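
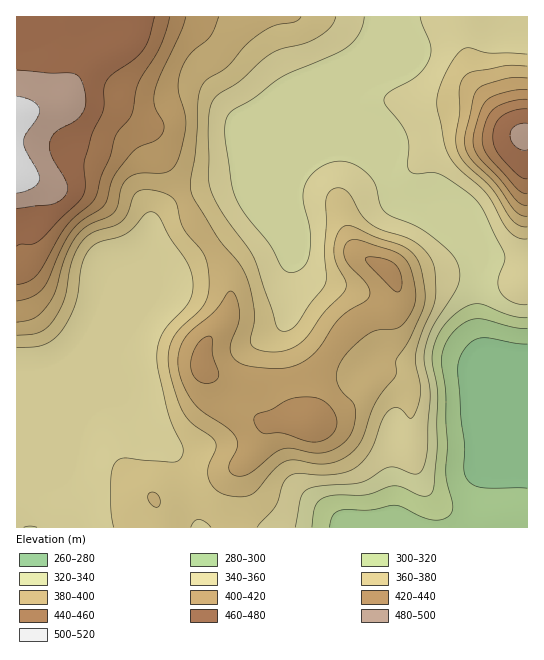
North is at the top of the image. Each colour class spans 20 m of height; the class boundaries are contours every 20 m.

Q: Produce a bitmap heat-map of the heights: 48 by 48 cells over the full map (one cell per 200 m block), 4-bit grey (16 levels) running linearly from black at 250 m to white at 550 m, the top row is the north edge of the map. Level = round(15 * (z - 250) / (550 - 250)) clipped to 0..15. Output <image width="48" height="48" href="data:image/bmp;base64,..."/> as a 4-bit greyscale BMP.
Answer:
<image width="48" height="48" href="data:image/bmp;base64,Qk32BAAAAAAAAHYAAAAoAAAAMAAAADAAAAABAAQAAAAAAIAEAAATCwAAEwsAABAAAAAAAAAAAAAAABEREQAiIiIAMzMzAERERABVVVUAZmZmAHd3dwCIiIgAmZmZAKqqqgC7u7sAzMzMAN3d3QDu7u4A////AFVVVVVWZmZmZWZmZVVEMyIiIiIiIiIiIlVVVVVWZmZmZmZmZlVEMyIiIiMzMiIiIlVVVVVWZmZmZmZmZmVUMzMzMzMzMiIiIlVVVVVWZmZmZmd3dmVUREREMzRDMiIiIlVVVVVWZmZmZnd3dmVVVVVURERDIhEREVVVVVVWZmZmZneId2ZmZmZVRFVDIhEREVVVVVVVZVVWZneIiHd3d3ZlVVVDIhEREVVVVVVVVVVVZmd4iIiIiHdlVVVTIhEREVVVVVVVVVVWZnd4iIiZmId2VVVTIhEREVVVVVVVVVVWZ3eIiZmZmYh2VVVTIhEREVVVVVVVVVVmd4iIiZmZmYh2ZVVTIhEREVVVVVVVVVVneIiIiImZmIh3ZmZUIhEREVVVVVVVVVVniIiIiIiIiId3ZmZUIhEREVVVVVVVVVVniIiIiIiIiHd3dmZTIhEREVVVVVVVVVZ4iZiIiIiIiHd3d2ZDIREREVVVVVVVVVZ4mZiHd3d4iHd3d2VDIhEREVVVVVVVVVZ4iYh3d3d3iId3d2VDIhEREWZlVVVVVVZniYh3ZmZneIh3d3ZTIiERIndmVVVVVVVniIiHZmZmeIiId3ZUMiIiIod3ZVVVVVVWd4iHZlVWd4iIiIdkQzIzM4iHZVVVVVVVZ3iHZlVWZ3iIiIdlRDM0RJiHdlVVVVVVZneHZlVVZnd4iIdlVEREVZmYdlVVVVVVVnd3ZVVVVmd4iYdlVERFVaqYdlVVVVVVVnd3ZVVVVmeImYdlVURFVaqZdlVVVVVVZnd2ZVRFVniJmYdlVEREVaqphmVVVVVVZndmVURFVniIiHZlVEREVaqqh2VVVVVWZ3ZmVUREVniId2ZVRERFVbu6mHZmVVVmd3ZlVEREVnd2ZlVURERFVru7qYd3ZVVmd2ZVRERFVmZlVVRERERVZ7u7upiHZlZnd2VURERFVmZVVERERERWeMzMu6mIdmZndmVURERFVmZVREREREVXiczMy6qYdmZ3ZlVERERFVmVVRERERFVnmt3My6qYd3d3ZlVERERFVVVVRERERVZ4qt3Mu6qZiIh3dlVEREREVVVUREVVVWeJq9zMu6qpiIiHdlVEREREREREREVVVniau9zLu7qpmIiHdlVEREREREREREVVZ4mrvNzLu7qpmZiIdlVEREREREREREVVZ4mrzNzMu7qqmZmIdlVERERERERERFVVZ4mrvN3MzLuqqZmIdlVERERERERERFVVZnmru93MzLuqqZiIdlVURERERERERVVWZniaqszMzMuqqZiHdmVVVERERERERVVVZniJmczMzLuqqZiHdmZVVURERERERFVVZneIiMzMzLu6qpmHd3ZmVVRERERERERVZnd3d7u7u7u7qqmId3dmZVVVRERERERVVmZmZru7u7u7u6mYd3d2ZlVVVURERERFVmZmZbu7u7u7u6qYiHd3ZmZlVVVERERFVVVVVbu7u7u7u7qYiHd3dmZmZVVERERVVVVVVbu7u7u7u7qZiId3d3dmZlVURERVVVVVVQ=="/>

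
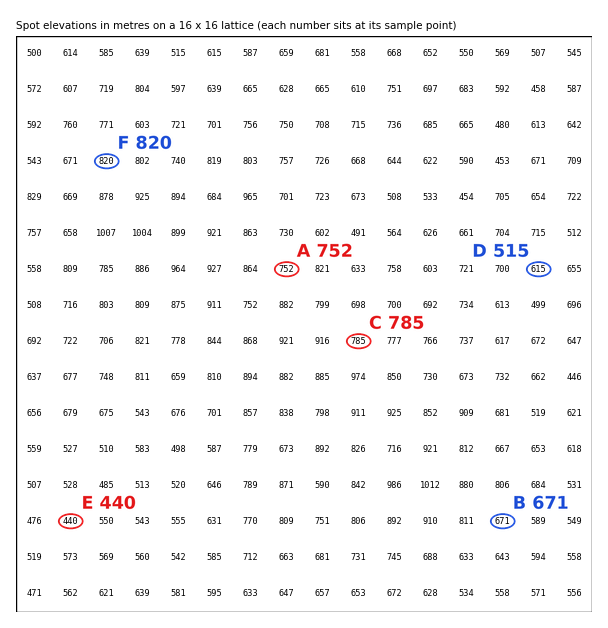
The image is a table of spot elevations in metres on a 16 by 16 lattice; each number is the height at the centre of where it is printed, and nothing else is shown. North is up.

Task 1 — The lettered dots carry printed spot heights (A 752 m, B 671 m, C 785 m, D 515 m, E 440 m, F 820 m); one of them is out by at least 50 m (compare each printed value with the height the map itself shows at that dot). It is D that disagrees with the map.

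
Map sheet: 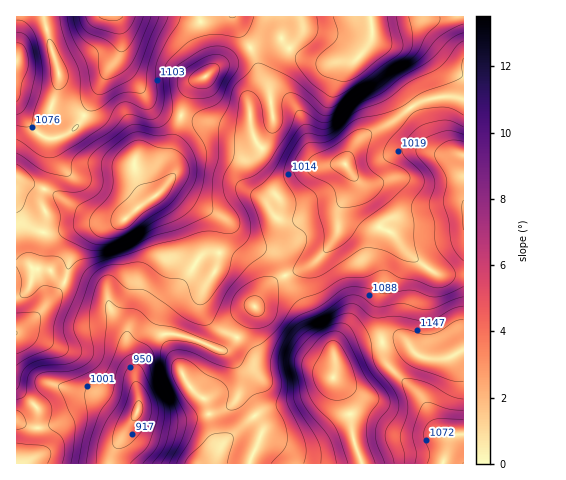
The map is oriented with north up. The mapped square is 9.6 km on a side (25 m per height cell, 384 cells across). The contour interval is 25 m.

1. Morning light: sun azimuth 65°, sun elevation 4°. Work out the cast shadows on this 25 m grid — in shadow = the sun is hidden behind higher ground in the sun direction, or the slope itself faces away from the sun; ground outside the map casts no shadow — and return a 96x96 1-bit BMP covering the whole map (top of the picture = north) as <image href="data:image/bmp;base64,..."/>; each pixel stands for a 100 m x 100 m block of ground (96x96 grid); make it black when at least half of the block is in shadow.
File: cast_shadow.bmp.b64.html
<image width="96" height="96" href="data:image/bmp;base64,Qk2+BAAAAAAAAD4AAAAoAAAAYAAAAGAAAAABAAEAAAAAAIAEAAATCwAAEwsAAAIAAAAAAAAA////AAAAAAAAAA//+AAAf/+AAAAAAA//+AAH//8AAAAAAA//+AAf//8AAAAAAB//+AA///8AAAAAAB///AA///4AAAAAAB///AB///4AAAAAAD///gB///4AAAAAAB///gD///wAAAAAAB///gH///gAAAAAAB///gf///AAAAAAAB///gf//+AAAAAAAB///g///8AAAAAAAB///gf//8AAAAAAAA///Af//8AAAAAAAA//+Af//8AAAGAAAAf/8AP//8AAAfAAAAf/8AP//8AAA/AAAAf/4AP//4AAB/AAAAP/4AH//4AAD+ABAAP/wAH//wAAH8ADgAH/wAH//gAAPgABgAH/wAD//AAAeAAAAAD/gAB//AAAMAAAAAB/gAA/+AAAAAAAAAA/AAAf+AAAAAAAAAAeAAAP+AAAAAAAAAAAAAAH+AAAAAAAAAAAAAAD+AAAAAAAAAAAPwAB8AAAAAAAAAAAfgAB8AAAAAAAAAAAfAAD4AAAAAAAAAAAOAAHwAAAAAAAAAAAEAAPwAAAAAAAAAAAAAAPgAAAAAAAAAAAAAAHgAAAAAAAAAAAAAAHAAAAAAAAAAQAAAAAAAAAAAAAAAwAAAAAAAAAAAAAAAwAAAAAAAAAAAAAAAwAAAAAAAAAAAAAAAAAAAAAAAAAADwAAAAAAAAAAAAAAH8AAAAAAAAAAAAAAf8AAAAAAAAAAAAAAf8B/gAAAAAAAAAAA/8B/8AAAAAAAAAAAf8A/+AAAAAAAAAAAf8A//AAAAAAAAAAAf8A/+AAAAAAAAAAAf8Af4AAAAAAAAAAAf8AfgAAAAAAAAAAA/4AfAAAAAAAAAAAB/4AeAAAAAAAAAAAB/4A8AAAAAAAAAAAB/4A4AAAAAAAAAAAA/wAgAAAAAAAAAAAAPgAAAAAAAAAAAAAAPAAAAAAAAAAAAAAA/AAA/gAAAAAAAAf//AAD/wAAAAAAAA///AAD/wAAAAAAAB///AAD/wAAAAAAAD///AAD/wAAAAAAAH///AAB/gAAAAAAAH//+AAAPgAAAAAAAH5/8AAADAAAAAAAAHw/4AAAAAAAAAAAADwfgAAAAAAAAAAAAAAGAAAAAAAAAAAAAAAAAAAAAAAAAAAA4AAAAAAAAAAAAAAB8AAAAAAAAAAAAAAD8AAAAAAAAAAAAAcD8AAAAAAAAAAAAAcH8AAAAAwAAAHAAAcH8AAAAD4AAA/gAA4P+AAAAD4AAB/wAA4P+AAAAD4AAD/4AAYf+AAAAD8AAD/8AAQf+AAAAD+AAD/+AAA/+AAAAD+AAH//AAA/8AAAAD/AAP//AAA/8AAAAD/AAf/+AAA/4AAAAD/AAf/4AAAfwAAAAD/AAf/wAAAPwAAAAD/AAf/AAAAAAAAAAD+AAf/AAAAAAAAAAD+AAf+AAAAAAAAAAD+AAP+AAAAAAAAAAD+AAP/AAAAAAAAAAD8AAf/AAAAAAAAAAD8AAP/AAAAAAAAAAD8AAP/AAAAAAAAAAD4AAP/AAAAAAAAAAB4AAH/gAAAAMAAAAAQAAD/wAAAAOAAAAA="/>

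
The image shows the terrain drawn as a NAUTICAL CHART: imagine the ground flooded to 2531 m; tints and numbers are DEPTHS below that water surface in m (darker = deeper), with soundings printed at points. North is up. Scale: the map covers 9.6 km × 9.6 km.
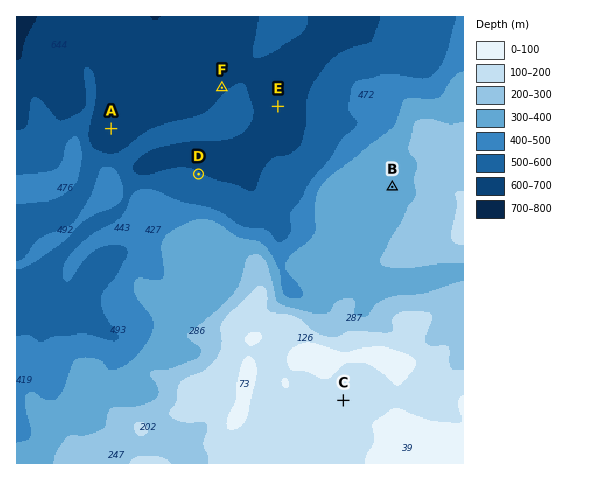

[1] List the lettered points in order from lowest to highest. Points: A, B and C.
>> A B C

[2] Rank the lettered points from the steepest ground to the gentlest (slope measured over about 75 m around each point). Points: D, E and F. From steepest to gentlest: D F E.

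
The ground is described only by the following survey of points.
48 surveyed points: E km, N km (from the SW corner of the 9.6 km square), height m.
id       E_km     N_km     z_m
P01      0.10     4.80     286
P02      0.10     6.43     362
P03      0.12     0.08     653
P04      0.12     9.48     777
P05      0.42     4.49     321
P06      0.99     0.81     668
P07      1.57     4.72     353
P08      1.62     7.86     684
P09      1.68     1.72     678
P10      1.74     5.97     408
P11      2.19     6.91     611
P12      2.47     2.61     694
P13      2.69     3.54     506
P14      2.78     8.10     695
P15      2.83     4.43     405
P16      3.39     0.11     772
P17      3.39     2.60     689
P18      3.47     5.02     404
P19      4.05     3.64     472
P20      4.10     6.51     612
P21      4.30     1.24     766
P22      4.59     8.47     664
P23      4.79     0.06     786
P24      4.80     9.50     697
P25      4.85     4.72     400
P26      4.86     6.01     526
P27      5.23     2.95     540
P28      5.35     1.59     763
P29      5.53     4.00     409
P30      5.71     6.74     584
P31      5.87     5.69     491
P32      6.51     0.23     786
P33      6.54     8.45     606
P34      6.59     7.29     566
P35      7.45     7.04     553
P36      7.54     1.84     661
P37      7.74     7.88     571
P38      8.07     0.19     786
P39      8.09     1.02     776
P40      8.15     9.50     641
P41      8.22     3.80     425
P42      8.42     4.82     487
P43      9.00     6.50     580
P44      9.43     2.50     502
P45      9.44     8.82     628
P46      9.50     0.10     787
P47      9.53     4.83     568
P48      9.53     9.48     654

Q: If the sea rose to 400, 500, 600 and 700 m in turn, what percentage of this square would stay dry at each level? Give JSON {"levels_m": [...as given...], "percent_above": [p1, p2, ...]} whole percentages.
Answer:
{"levels_m": [400, 500, 600, 700], "percent_above": [93, 72, 49, 23]}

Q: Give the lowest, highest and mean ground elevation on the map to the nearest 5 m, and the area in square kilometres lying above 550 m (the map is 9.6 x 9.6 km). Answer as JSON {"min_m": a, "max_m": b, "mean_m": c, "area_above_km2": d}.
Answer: {"min_m": 270, "max_m": 790, "mean_m": 590, "area_above_km2": 60.6}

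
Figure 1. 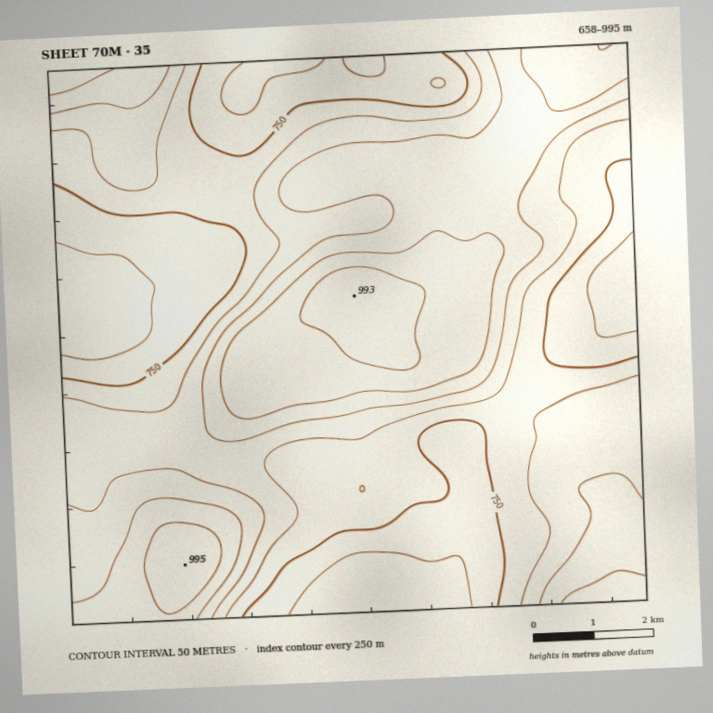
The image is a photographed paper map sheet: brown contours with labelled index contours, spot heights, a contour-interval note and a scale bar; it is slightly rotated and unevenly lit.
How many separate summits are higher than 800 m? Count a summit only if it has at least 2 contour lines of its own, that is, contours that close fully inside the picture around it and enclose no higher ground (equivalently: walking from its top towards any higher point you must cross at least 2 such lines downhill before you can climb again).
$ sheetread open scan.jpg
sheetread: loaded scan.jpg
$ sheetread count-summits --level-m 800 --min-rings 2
1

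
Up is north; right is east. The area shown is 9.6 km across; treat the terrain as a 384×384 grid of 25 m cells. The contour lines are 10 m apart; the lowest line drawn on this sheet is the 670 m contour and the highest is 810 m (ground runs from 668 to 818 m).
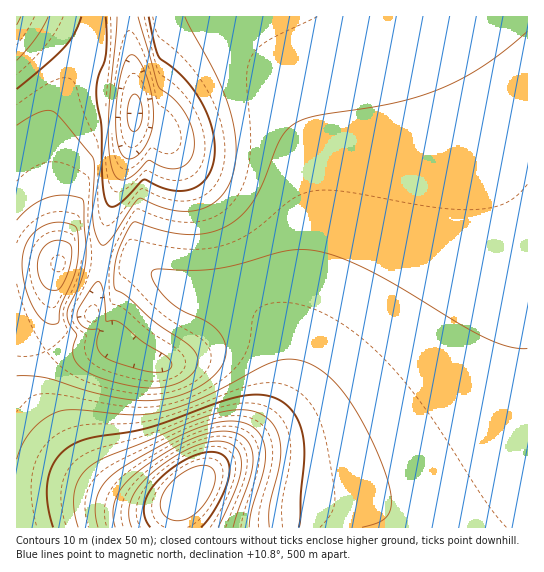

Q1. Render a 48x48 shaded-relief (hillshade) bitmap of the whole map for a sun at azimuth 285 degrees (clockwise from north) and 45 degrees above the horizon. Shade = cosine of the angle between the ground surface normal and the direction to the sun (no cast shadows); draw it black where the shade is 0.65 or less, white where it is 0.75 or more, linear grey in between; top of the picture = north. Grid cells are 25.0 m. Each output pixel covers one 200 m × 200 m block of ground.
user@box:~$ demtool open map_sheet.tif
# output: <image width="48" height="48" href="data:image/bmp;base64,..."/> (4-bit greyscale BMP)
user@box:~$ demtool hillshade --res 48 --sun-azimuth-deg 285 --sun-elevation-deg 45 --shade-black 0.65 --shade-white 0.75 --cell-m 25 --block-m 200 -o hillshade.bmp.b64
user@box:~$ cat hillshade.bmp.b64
<image width="48" height="48" href="data:image/bmp;base64,Qk32BAAAAAAAAHYAAAAoAAAAMAAAADAAAAABAAQAAAAAAIAEAAATCwAAEwsAABAAAAAAAAAAAAAAABEREQAiIiIAMzMzAERERABVVVUAZmZmAHd3dwCIiIgAmZmZAKqqqgC7u7sAzMzMAN3d3QDu7u4A////AKqqu7vMy7qXZURFVnd3eIiIiIiIiIiIiaqqu7vMzMuYZUNEVmd4iIiIiIiIiIiIiaqqu7vMzcypdUM0RWd4iIiIiIiIiIiIiaqqu7vMzd3KhkMzRWd4iIiIiIiIiIiIiaqqq7u8zd3bp1QzRFZ3iIiIiIiIiIiIiaqqqqu7zd3cuXVDRFZ3iIiIiIiIiIiImaqqqqqrvN3dyodURFZ3iIiIiIiIiIiImaqqqqqqu83d26hlVVZ3iIiIiIiIiIiImaqqqqqqq7zd3LmHZmZ3iIiIiIiIiIiImaqqmZmZqrvMzLqYd3d3iIiIiIiIiIiImaqZmZmZmqu8zMuph3d4iIiIiIiIiIiImZmZmZmZmaq7zMuqmIiIiIiIiIiIiIiJmZmZmZmZmaq7zMu6mYiIiIiIiIiIiIiJmZmZiIiJmZq7vLu6qZiIiIiIiIiIiIiJmZmYiIiImZmru7u6qZmIiIiIiIiIiIiZmZmYh3iImZmru7uqqZmYiIiIiIiIiIiZmZmYd3eImZmaqqqqqZmZiIiIiIiIiIiZmZmYdmeJmZmZmqqqmZmZiIiIiIiIiImZmaqYZXiJmqmZmZmZmZmZiIiIiIiIiJmZmbqXRHqpmqqZmZmZmZmZiIiIiIiIiJmZmbuWM2q5mqqZmZmZmZmZiIiIiIiIiZmZmbunM1m6mqmZmZmZmZmZiIiIiIiImZmZmcunMki7mpmZmZmZmZmZmIiIiIiJmZmZmcyoQke7qZmZmZmZmZmZmYiIiIiZmZmZmcy5Uje8qZmZmZmZmZmZmZiIiImZmZmZmcy6Yja9uZmZmZmZmZmZmZmZmZmZmZmZmcy6czatuZmZmZmZmZmZmZmZmZmZmZmZmbu6hTatyZmZmZqqmZmZmZmZmZmZmZmZmbu6ljWcyoiZmqqqqZmZmZmZmZmZmZmZmaqql0WL2oiZmqqqqZmZmZmZmZmZmZmZmaqpmFR6y4iZqqqqqpmZmZmZmZmZmZmZmZmZmGRpy5iZqru6qpmZmZmZmZmZmZmZmZmZmGNYvJiaq7u6qpmZmZmZmZmZmZmZmZmZmHRHrKiaq7u6qpmZmZmZmZmZmZmZmZmZiHQ2nKmau7u6qpmZmZmZmZmZmZmZmZmZiHQli7mau7u6qpmZmZmZmZmZmZmZmZmYiHUke7mau7u6qZmZmZmZmZmZmZmZmZmYiHUjesqau7uqqZmZmZmZmZmZmZmZmZmYiHYjasuqu7uqqZmZmZmZmZmZmZmZmaqZiHYyasuqq7qqmZmZmZmZmZmZmZmZmaqZiHYyasuqqqqpmZmZmZmZmZmZmZmZmaqpmHZDatuqqqqpmZmZmZmZmZmZmZmZmbqqmIdDatyqqqqZmZmZmZmZmZmZmZmZmbuqmYdDetuqqpmZmZmZmZmZmZmZmZmZmbuqqZdUe9uZmZmZmZmZmZmZmZmZmZmZmbu6qZhUe9uZmZmZmZmZmZmZmZmZmZmZmbu6qphVi9uZmZmZmZmZmZmZmZmZmZmZmbu7qqhVjNuZmZmZmZmZmZmZmZmZmZmZmQ=="/>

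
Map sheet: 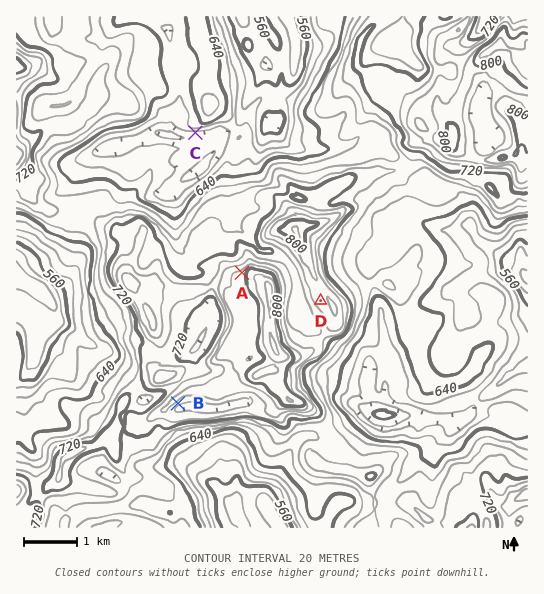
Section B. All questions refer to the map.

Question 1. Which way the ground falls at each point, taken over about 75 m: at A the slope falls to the NW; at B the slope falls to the SE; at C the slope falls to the S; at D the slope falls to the SW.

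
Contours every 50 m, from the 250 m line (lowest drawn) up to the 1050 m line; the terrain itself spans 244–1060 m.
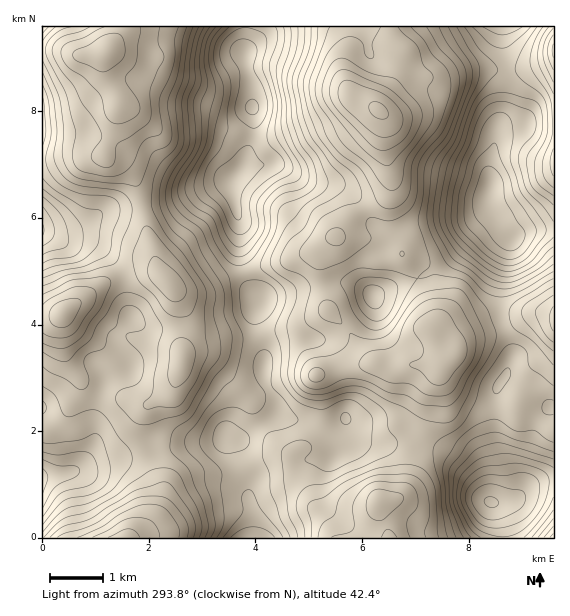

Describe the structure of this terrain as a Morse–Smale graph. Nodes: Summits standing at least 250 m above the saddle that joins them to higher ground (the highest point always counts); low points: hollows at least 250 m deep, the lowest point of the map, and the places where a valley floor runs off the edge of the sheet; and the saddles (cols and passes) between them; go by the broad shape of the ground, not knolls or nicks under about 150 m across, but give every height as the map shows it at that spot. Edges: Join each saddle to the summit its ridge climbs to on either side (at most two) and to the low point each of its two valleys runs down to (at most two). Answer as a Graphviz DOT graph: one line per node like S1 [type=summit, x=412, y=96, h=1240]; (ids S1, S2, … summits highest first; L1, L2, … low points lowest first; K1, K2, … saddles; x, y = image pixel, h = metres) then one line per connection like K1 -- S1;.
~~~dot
graph terrain {
  S1 [type=summit, x=379, y=111, h=1060];
  S2 [type=summit, x=107, y=52, h=1046];
  S3 [type=summit, x=125, y=537, h=977];
  L1 [type=low, x=491, y=503, h=244];
  L2 [type=low, x=489, y=189, h=258];
  L3 [type=low, x=252, y=108, h=290];
  L4 [type=low, x=43, y=231, h=443];
  K1 [type=saddle, x=143, y=207, h=771];
  K2 [type=saddle, x=363, y=209, h=761];
  K3 [type=saddle, x=503, y=327, h=686];
  K4 [type=saddle, x=416, y=444, h=661];
  K5 [type=saddle, x=140, y=448, h=660];
  K6 [type=saddle, x=257, y=336, h=574];
  K7 [type=saddle, x=241, y=469, h=523];
  K1 -- S2;
  K1 -- L3;
  K1 -- L4;
  K2 -- S1;
  K2 -- L2;
  K2 -- L3;
  K3 -- S1;
  K3 -- L1;
  K3 -- L2;
  K4 -- S1;
  K4 -- L1;
  K4 -- L3;
  K5 -- S2;
  K5 -- S3;
  K5 -- L3;
  K6 -- S1;
  K6 -- S2;
  K6 -- L3;
  K7 -- S1;
  K7 -- S3;
  K7 -- L3;
}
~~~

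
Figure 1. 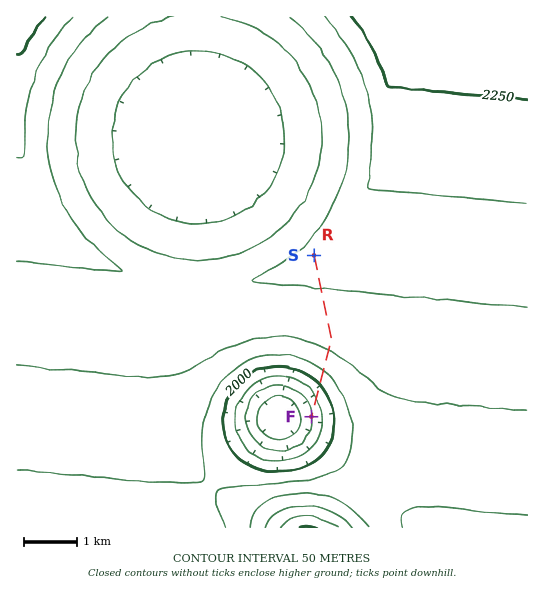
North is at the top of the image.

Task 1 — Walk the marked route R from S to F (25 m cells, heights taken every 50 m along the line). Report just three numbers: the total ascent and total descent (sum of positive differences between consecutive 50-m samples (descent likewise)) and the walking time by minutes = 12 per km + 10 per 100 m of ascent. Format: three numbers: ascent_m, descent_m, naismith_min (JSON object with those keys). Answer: {"ascent_m": 0, "descent_m": 268, "naismith_min": 37}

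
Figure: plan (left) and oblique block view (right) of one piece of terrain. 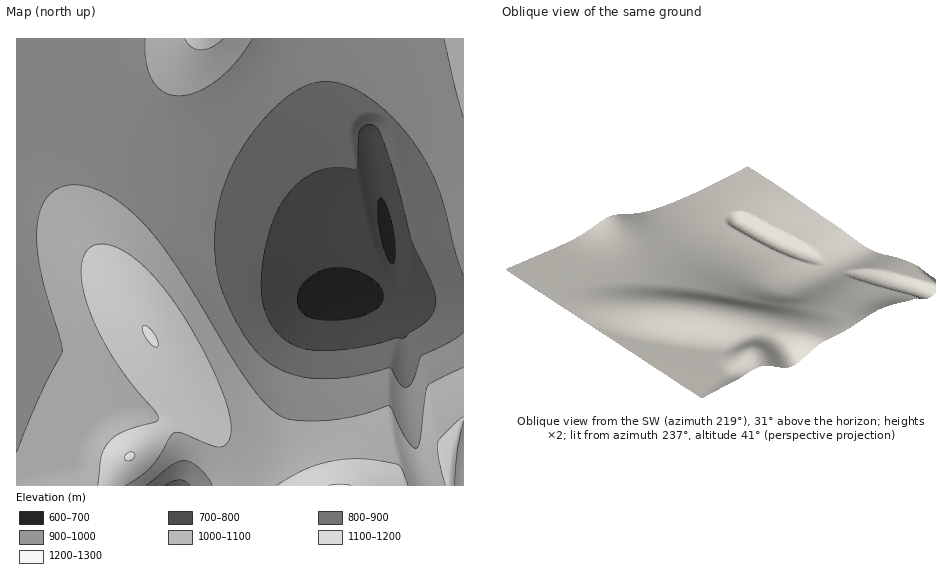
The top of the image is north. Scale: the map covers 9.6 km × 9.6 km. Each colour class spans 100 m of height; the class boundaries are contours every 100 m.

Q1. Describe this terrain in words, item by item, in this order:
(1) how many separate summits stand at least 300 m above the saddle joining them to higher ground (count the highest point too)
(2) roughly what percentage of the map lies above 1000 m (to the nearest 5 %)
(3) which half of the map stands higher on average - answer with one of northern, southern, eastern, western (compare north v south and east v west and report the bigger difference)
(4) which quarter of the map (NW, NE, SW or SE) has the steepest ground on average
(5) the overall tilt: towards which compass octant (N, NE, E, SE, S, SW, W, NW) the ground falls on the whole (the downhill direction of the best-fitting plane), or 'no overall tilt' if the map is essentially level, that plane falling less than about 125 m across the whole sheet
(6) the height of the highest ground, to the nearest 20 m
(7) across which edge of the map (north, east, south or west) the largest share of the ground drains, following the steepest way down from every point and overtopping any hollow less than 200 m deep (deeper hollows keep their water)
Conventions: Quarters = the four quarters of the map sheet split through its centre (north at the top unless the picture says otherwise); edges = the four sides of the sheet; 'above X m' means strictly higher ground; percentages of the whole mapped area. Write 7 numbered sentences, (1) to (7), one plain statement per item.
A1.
(1) Counting only tops that stand 300 m proud, the map has 1 summit.
(2) Roughly 35 % of the ground is higher than 1000 m.
(3) On average the western half of the map is the higher ground.
(4) The south-east quarter is the steepest part of the map.
(5) Overall the map slopes down towards the north-east.
(6) The highest point reaches roughly 1200 m.
(7) Most of the ground drains across the eastern edge.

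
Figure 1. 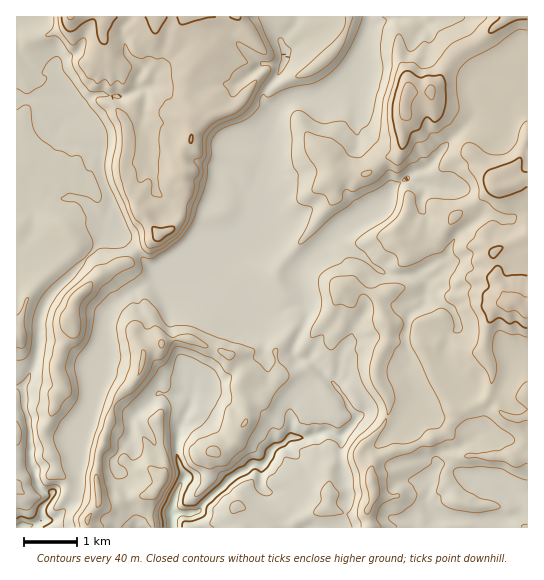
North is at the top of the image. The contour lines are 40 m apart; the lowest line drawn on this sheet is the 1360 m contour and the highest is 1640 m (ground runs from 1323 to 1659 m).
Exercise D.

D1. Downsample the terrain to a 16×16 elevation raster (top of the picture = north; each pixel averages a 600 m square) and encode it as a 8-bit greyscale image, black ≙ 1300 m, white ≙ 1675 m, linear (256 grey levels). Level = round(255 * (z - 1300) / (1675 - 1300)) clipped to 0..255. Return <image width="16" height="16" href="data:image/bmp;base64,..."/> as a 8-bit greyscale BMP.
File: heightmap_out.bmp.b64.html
<image width="16" height="16" href="data:image/bmp;base64,Qk02BQAAAAAAADYEAAAoAAAAEAAAABAAAAABAAgAAAAAAAABAAATCwAAEwsAAAABAAAAAAAAAAAAAAEBAQACAgIAAwMDAAQEBAAFBQUABgYGAAcHBwAICAgACQkJAAoKCgALCwsADAwMAA0NDQAODg4ADw8PABAQEAAREREAEhISABMTEwAUFBQAFRUVABYWFgAXFxcAGBgYABkZGQAaGhoAGxsbABwcHAAdHR0AHh4eAB8fHwAgICAAISEhACIiIgAjIyMAJCQkACUlJQAmJiYAJycnACgoKAApKSkAKioqACsrKwAsLCwALS0tAC4uLgAvLy8AMDAwADExMQAyMjIAMzMzADQ0NAA1NTUANjY2ADc3NwA4ODgAOTk5ADo6OgA7OzsAPDw8AD09PQA+Pj4APz8/AEBAQABBQUEAQkJCAENDQwBEREQARUVFAEZGRgBHR0cASEhIAElJSQBKSkoAS0tLAExMTABNTU0ATk5OAE9PTwBQUFAAUVFRAFJSUgBTU1MAVFRUAFVVVQBWVlYAV1dXAFhYWABZWVkAWlpaAFtbWwBcXFwAXV1dAF5eXgBfX18AYGBgAGFhYQBiYmIAY2NjAGRkZABlZWUAZmZmAGdnZwBoaGgAaWlpAGpqagBra2sAbGxsAG1tbQBubm4Ab29vAHBwcABxcXEAcnJyAHNzcwB0dHQAdXV1AHZ2dgB3d3cAeHh4AHl5eQB6enoAe3t7AHx8fAB9fX0Afn5+AH9/fwCAgIAAgYGBAIKCggCDg4MAhISEAIWFhQCGhoYAh4eHAIiIiACJiYkAioqKAIuLiwCMjIwAjY2NAI6OjgCPj48AkJCQAJGRkQCSkpIAk5OTAJSUlACVlZUAlpaWAJeXlwCYmJgAmZmZAJqamgCbm5sAnJycAJ2dnQCenp4An5+fAKCgoAChoaEAoqKiAKOjowCkpKQApaWlAKampgCnp6cAqKioAKmpqQCqqqoAq6urAKysrACtra0Arq6uAK+vrwCwsLAAsbGxALKysgCzs7MAtLS0ALW1tQC2trYAt7e3ALi4uAC5ubkAurq6ALu7uwC8vLwAvb29AL6+vgC/v78AwMDAAMHBwQDCwsIAw8PDAMTExADFxcUAxsbGAMfHxwDIyMgAycnJAMrKygDLy8sAzMzMAM3NzQDOzs4Az8/PANDQ0ADR0dEA0tLSANPT0wDU1NQA1dXVANbW1gDX19cA2NjYANnZ2QDa2toA29vbANzc3ADd3d0A3t7eAN/f3wDg4OAA4eHhAOLi4gDj4+MA5OTkAOXl5QDm5uYA5+fnAOjo6ADp6ekA6urqAOvr6wDs7OwA7e3tAO7u7gDv7+8A8PDwAPHx8QDy8vIA8/PzAPT09AD19fUA9vb2APf39wD4+PgA+fn5APr6+gD7+/sA/Pz8AP39/QD+/v4A////AEpjnoNWPWpza3aHk3V2eHNmcJGBiVBVVGVyg6F8fHV5bXSIeHVvi11RYH2ZkIyQmnOBe3puV3iBYGNjiY6YmattlnCUa1VthHNpcJaQm6Wqe5hxkZl3hnhxc3qZl56xpIOrf4eDc2pmanyInZOYudKIipx6aWVlZ2p9mpSGlcPegoaFi4BlZWZubXuNmpW8yICGd4zChWllanptiKCnrLd8fHqotaRrZnGVkXmLkbXMfnx6rbS4b2l2oJ6pnJu5w3t3e6ywwYxud4h9ps+vqKt6d5Wkqru2lXRtbJvlx6elgIa8s6/AuqWEkXCGs7mspoixx7/HyMCsgoqFf42dt7k="/>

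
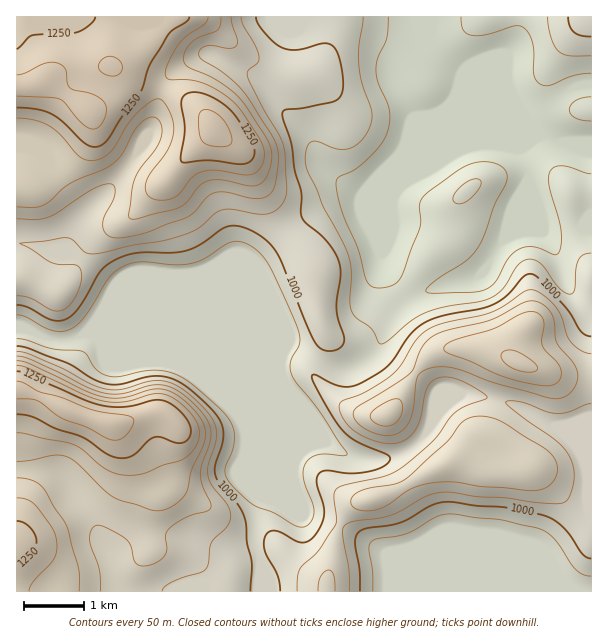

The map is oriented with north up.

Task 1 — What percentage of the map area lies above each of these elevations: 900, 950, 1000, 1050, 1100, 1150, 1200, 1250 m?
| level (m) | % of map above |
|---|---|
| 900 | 87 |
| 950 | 65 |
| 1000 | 53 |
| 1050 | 41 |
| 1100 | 30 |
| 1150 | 20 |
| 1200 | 12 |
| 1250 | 8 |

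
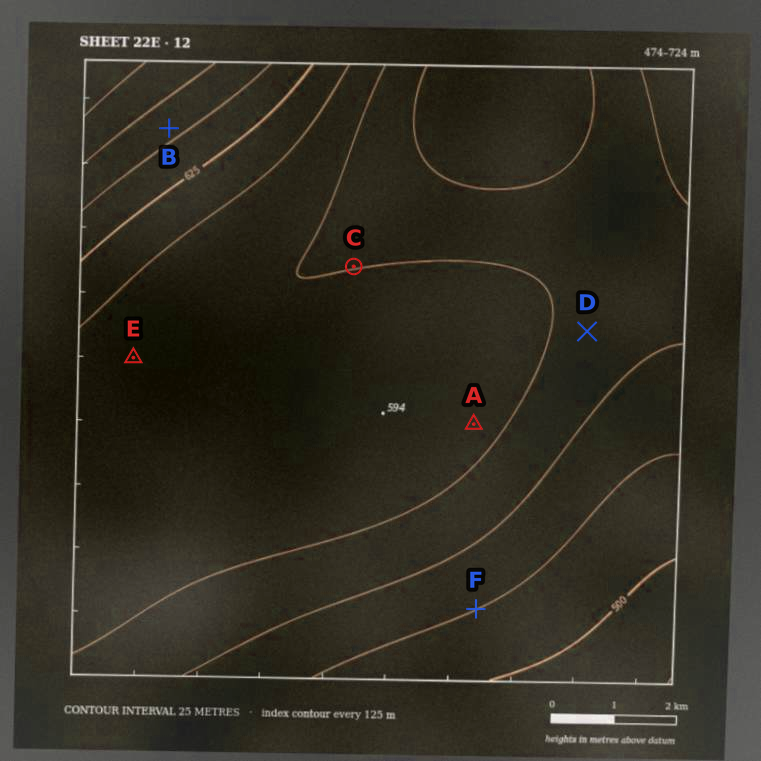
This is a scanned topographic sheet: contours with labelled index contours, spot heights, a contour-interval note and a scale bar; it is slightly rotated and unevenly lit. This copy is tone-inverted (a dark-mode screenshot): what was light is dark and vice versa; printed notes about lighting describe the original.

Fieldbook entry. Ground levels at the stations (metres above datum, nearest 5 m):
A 585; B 660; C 575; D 565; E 585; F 525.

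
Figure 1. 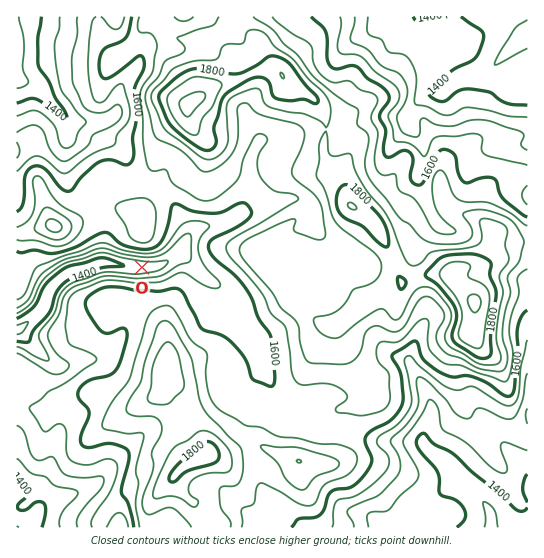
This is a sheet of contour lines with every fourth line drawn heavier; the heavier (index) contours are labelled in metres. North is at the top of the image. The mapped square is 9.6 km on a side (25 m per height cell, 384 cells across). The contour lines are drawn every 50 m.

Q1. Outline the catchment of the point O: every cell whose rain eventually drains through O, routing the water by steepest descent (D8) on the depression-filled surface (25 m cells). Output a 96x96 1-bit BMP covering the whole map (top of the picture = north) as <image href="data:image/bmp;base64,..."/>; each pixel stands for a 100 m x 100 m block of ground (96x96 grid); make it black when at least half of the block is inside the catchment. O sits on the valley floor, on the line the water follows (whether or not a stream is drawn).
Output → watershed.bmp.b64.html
<image width="96" height="96" href="data:image/bmp;base64,Qk2+BAAAAAAAAD4AAAAoAAAAYAAAAGAAAAABAAEAAAAAAIAEAAATCwAAEwsAAAIAAAAAAAAA////AAAAAAAAAAAAAAAAAAAAAAAAAAAAAAAAAAAAAAAAAAAAAAAAAAAAAAAAAAAAAAAAAAAAAAAAAAAAAAAAAAAAAAAAAAAAAAAAAAAAAAAAAAAAAAAAAAAAAAAAAAAAAAAAAAAAAAAAAAAAAAAAAAAAAAAAAAAAAAAAAAAAAAAAAAAAAAAAAAAAAAAAAAAAAAAAAAAAAAAAAAAAAAAH4AAAAAAAAAAAAAA/8AAAAAAAAAAAH4D/8AAAAAAAAAAAH///8AAAAAAAAAAAH///8AAAAAAAAAAAH///8AAAAAAAAAAAP///8AAAAAAAAAAAf///8AAAAAAAAAAAf///8AAAAAAAAAAA////8AAAAAAAAAAB/////AAAAAAAAAAD/////8AAAAAAAAAH/////+AAAAAAAAAP/////+AAAAAAAAAf/////+AAAAAAAAAP/////+AAAAAAAAAP/////8AAAAAAAAAP/////4AAAAAAAAAP/////wAAAAAAAAAP/////gAAAAAAAAAP/////AAAAAAAAAAP////+AAAAAAAAAAP////+AAAAAAAAAAP////+AAAAAAAAAAP////+AAAAAAAAAAP////+AAAAAAAAAAP////+AAAAAAAAAAf/////AAAAAAAAAA//////gAAAAAAAAB//////4AAAAAAAAD//////8AAAAAAAAD//////+AAAAAAAAD///////4AAAAAAAD///////8AAAAAAAD///////8AAAAAAAD///////8AAAAAAAD///////4AAAAAAAD///////4AAAAAAAD///////4AAAAAAAD///////wAAAAAAAD///////wAAAAAAAD///////gAAAAAAAD///////gAAAAAAAD///////AAAAAAAAD///////AAAAAAAAD//////+AAAAAAAAD//////8AAAAAAAAD//////wAAAAAAAAD//////gAAAAAAAAD//////AAAAAAAAAD//////AAAAAAAAAD//////AAAAAAAAAD//////AAAAAAAAAB/////+AAAAAAAAAB/////8AAAAAAAAAA/////4AAAAAAAAAA/////wAAAAAAAAAA/////wAAAAAAAAAA/////wAAAAAAAAAA/////wAAAAAAAAAAf////wAAAAAAAAAAP////wAAAAAAAAAAH////wAAAAAAAAAAD////wAAAAAAAAAAB////wAAAAAAAAAAA////wAAAAAAAAAAA////gAAAAAAAAAAAf///AAAAAAAAAAAAP///AAAAAAAAAAAAD//+AAAAAAAAAAAAB//4AAAAAAAAAAAAAf/gAAAAAAAAAAAAAB/AAAAAAAAAAAAAAAeAAAAAAAAAAAAAAAAAAAAAAAAAAAAAAAAAAAAAAAAAAAAAAAAAAAAAAAAAAAAAAAAAAAAAAAAAAAAAAAAAAAAAAAAAAAAAAAAAAAAAAAAAAAAAAAAAAAAAAAAAAAAAAAAAAAAAAAAAAAAAAAAAAAAAAAAAAAAAAAAAAAAAAAA="/>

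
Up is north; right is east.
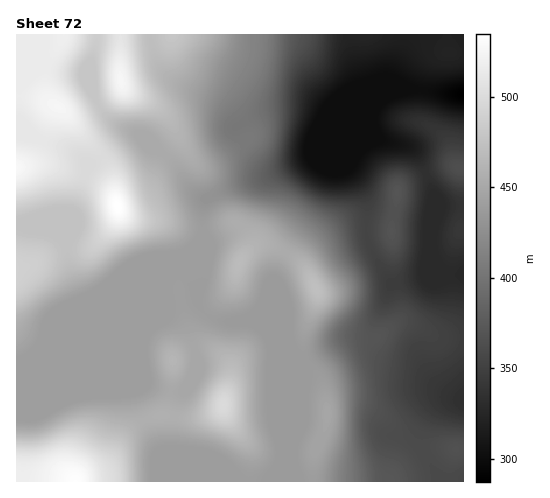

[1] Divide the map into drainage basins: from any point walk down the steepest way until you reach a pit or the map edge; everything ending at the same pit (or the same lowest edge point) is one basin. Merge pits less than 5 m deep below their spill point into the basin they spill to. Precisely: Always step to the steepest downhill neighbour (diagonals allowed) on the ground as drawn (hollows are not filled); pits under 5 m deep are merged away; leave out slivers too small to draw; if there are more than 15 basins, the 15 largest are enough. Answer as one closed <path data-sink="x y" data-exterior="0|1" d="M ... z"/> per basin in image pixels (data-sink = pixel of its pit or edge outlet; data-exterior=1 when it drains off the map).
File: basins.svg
<path data-sink="463 94" data-exterior="1" d="M463 34l-447 1 1 447 447-1 0-31-18-3-18 0-11 5-15 11-16 17-71 0-3-4 2-19 12-32 2-17-6-26-7-11-10-10-2-10 1-20 14-35-13-33 4-7 10-10 16-9 19-6 37 0 7-41 6-7 9-4 36-13 11 3 0 60 4 0z"/><path data-sink="463 274" data-exterior="1" d="M454 166l-9 1-32 12-9 4-6 7-7 41-30-1-17 4-18 8-17 14-4 10 13 30-14 35-1 20 2 10 9 9 3-8 20-16 14-6 26-3 22-15 13 1 27 14 25 0 0-106-4-2 0-60z"/><path data-sink="463 400" data-exterior="1" d="M407 322l-11 1-22 15-27 3-18 10-14 15 0 5 8 15 5 22-2 17-12 32-2 19 3 4 71 0 16-17 22-15 40 1 0-111-25-1z"/>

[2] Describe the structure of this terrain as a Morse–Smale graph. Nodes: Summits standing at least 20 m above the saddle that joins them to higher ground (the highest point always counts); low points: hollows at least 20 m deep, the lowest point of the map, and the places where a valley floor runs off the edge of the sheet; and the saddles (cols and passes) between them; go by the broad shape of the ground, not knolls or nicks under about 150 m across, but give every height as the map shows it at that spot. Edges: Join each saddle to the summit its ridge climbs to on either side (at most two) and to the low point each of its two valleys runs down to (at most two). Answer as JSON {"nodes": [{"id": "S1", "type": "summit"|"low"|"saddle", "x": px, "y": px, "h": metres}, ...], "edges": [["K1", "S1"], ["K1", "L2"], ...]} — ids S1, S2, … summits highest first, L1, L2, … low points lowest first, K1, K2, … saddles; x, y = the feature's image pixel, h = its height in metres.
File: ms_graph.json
{"nodes": [
{"id": "S1", "type": "summit", "x": 117, "y": 206, "h": 535},
{"id": "S2", "type": "summit", "x": 75, "y": 480, "h": 533},
{"id": "S3", "type": "summit", "x": 17, "y": 168, "h": 528},
{"id": "S4", "type": "summit", "x": 122, "y": 81, "h": 526},
{"id": "S5", "type": "summit", "x": 223, "y": 404, "h": 499},
{"id": "S6", "type": "summit", "x": 316, "y": 289, "h": 473},
{"id": "S7", "type": "summit", "x": 397, "y": 193, "h": 370},
{"id": "L1", "type": "low", "x": 463, "y": 94, "h": 287},
{"id": "K1", "type": "saddle", "x": 102, "y": 157, "h": 500},
{"id": "K2", "type": "saddle", "x": 97, "y": 35, "h": 486},
{"id": "K3", "type": "saddle", "x": 145, "y": 420, "h": 457},
{"id": "K4", "type": "saddle", "x": 204, "y": 310, "h": 440},
{"id": "K5", "type": "saddle", "x": 203, "y": 227, "h": 440},
{"id": "K6", "type": "saddle", "x": 426, "y": 175, "h": 334}],
"edges": [["K1", "S1"], ["K1", "S3"], ["K1", "L1"], ["K2", "S3"], ["K2", "S4"], ["K2", "L1"], ["K3", "S2"], ["K3", "S5"], ["K3", "L1"], ["K4", "S2"], ["K4", "S5"], ["K4", "L1"], ["K5", "S1"], ["K5", "S6"], ["K5", "L1"], ["K6", "S6"], ["K6", "S7"], ["K6", "L1"]]}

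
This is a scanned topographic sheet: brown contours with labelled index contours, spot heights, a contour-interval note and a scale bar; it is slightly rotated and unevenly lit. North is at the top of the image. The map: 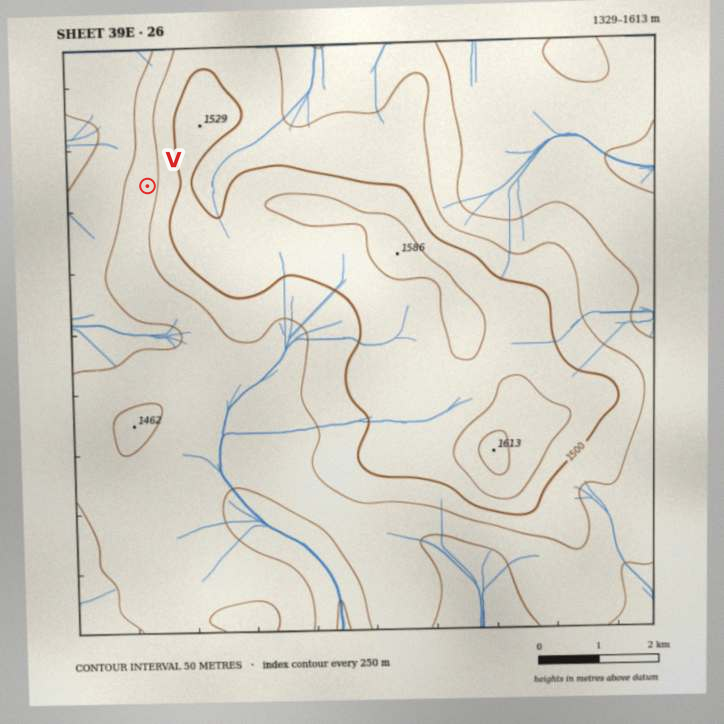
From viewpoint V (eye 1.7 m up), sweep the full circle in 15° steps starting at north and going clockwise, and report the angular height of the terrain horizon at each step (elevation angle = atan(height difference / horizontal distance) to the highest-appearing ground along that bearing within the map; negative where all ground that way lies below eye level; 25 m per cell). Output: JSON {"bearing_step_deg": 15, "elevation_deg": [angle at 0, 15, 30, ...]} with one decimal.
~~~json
{"bearing_step_deg": 15, "elevation_deg": [-0.1, 2.4, 4.3, 5.8, 6.8, 7.5, 7.8, 7.7, 7.5, 7.0, 5.5, 3.3, 1.4, -0.0, -1.3, -1.7, -2.6, -3.2, -3.6, -3.7, -3.5, -2.4, -1.7, -1.7]}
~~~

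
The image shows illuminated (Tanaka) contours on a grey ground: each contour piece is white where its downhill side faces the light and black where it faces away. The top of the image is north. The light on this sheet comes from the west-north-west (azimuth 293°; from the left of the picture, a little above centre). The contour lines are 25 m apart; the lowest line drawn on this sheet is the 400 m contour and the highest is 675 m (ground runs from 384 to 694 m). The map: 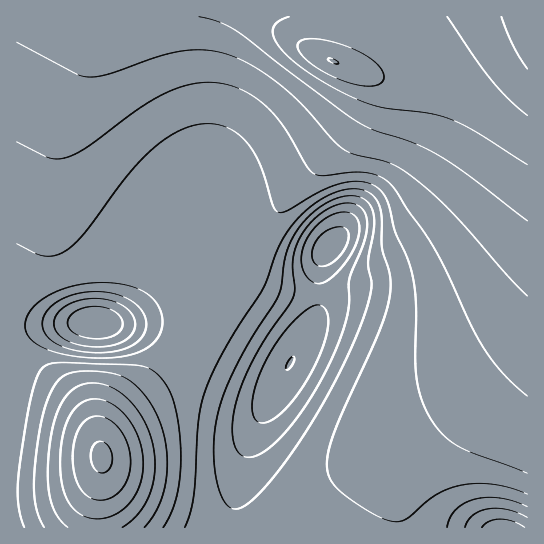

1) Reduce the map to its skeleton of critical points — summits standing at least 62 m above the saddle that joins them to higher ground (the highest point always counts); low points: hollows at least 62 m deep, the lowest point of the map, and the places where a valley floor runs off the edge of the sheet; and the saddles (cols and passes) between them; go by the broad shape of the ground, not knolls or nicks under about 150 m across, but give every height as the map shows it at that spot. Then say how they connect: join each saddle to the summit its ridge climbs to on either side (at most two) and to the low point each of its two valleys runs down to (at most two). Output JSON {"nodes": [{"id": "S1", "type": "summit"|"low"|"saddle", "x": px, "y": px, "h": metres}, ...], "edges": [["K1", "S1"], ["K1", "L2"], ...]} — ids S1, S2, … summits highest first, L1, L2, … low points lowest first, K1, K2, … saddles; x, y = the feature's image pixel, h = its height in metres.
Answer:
{"nodes": [
{"id": "S1", "type": "summit", "x": 527, "y": 18, "h": 694},
{"id": "S2", "type": "summit", "x": 102, "y": 457, "h": 655},
{"id": "L1", "type": "low", "x": 330, "y": 247, "h": 384},
{"id": "L2", "type": "low", "x": 99, "y": 321, "h": 409},
{"id": "L3", "type": "low", "x": 503, "y": 527, "h": 410},
{"id": "K1", "type": "saddle", "x": 215, "y": 310, "h": 511},
{"id": "K2", "type": "saddle", "x": 397, "y": 527, "h": 499}],
"edges": [["K1", "S1"], ["K1", "S2"], ["K1", "L1"], ["K1", "L2"], ["K2", "S1"], ["K2", "L1"], ["K2", "L3"]]}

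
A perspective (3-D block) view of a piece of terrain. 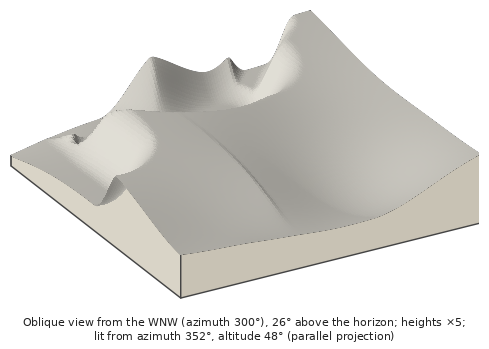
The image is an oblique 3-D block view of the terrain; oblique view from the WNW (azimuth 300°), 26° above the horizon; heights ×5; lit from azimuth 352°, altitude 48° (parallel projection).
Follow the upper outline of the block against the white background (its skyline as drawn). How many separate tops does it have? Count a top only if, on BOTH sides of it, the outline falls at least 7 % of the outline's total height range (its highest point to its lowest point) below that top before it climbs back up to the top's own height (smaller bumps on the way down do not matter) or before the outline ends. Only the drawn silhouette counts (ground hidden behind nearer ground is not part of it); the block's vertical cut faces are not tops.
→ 3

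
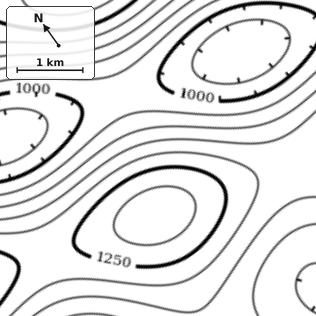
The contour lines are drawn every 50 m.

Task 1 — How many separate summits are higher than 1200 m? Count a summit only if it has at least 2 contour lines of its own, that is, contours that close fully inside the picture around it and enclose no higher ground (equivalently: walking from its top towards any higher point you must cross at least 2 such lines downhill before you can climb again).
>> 1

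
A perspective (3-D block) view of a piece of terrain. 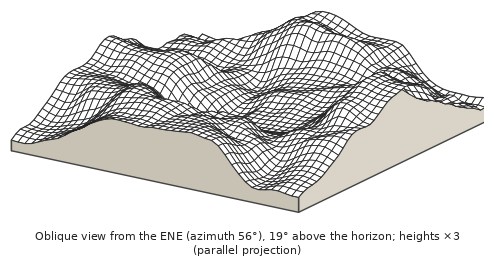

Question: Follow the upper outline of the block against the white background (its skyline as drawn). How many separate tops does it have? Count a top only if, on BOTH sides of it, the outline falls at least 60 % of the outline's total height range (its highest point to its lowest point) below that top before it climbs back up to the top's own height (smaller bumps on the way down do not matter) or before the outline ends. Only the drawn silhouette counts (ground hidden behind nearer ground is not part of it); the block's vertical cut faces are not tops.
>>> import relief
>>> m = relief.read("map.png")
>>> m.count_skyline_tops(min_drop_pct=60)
1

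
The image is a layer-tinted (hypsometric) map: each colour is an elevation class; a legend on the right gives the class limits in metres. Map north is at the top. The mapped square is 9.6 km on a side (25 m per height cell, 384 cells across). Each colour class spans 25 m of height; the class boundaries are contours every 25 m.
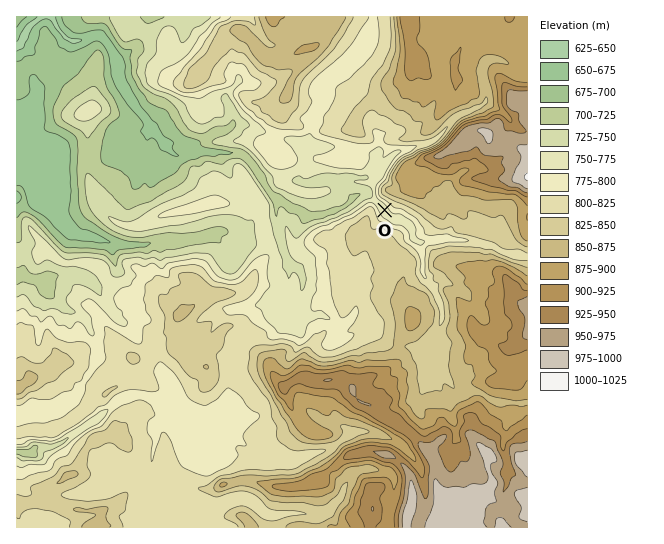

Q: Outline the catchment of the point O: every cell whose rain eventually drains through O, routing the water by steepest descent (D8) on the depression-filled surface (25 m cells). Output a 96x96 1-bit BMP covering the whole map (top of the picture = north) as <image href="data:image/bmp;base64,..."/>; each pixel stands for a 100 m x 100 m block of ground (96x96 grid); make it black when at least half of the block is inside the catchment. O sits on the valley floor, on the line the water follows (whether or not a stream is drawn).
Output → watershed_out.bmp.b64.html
<image width="96" height="96" href="data:image/bmp;base64,Qk2+BAAAAAAAAD4AAAAoAAAAYAAAAGAAAAABAAEAAAAAAIAEAAATCwAAEwsAAAIAAAAAAAAA////AAAAAAAAAAAAAAAAAAAB//8AAAAAAAAAAAAB//8AAAAAAAAAAAAB//8AAAAAAAAAAAAB//8AAAAAAAAAAAAB//8AAAAAAAAAAAAB//8AAAAAAAAAAAAB//8AAAAAAAAAAAAB//8AAAAAAAAAAAAB//8AAAAAAAAAAAAB//8AAAAAAAAAAAAB//8AAAAAAAAAAAAD//8AAAAAAAAAAAAD//8AAAAAAAAAAAAD//8AAAAAAAAAAAAH//8AAAAAAAAAAAAP//8AAAAAAAAAAAAf//8AAAAAAAAAAAA///8AAAAAAAAAAAB///8AAAAAAAAAAAD///8AAAAAAAAAAAP///8AAAAAAAAAAA////8AAAAAAAAAAB////8AAAAAAAAAAH////8AAAAAAAAAAP////8AAAAAAAAAAf////8AAAAAAAAAAP////8AAAAAAAAAAH////8AAAAAAAAAAB////8AAAAAAAAAAAf///8AAAAAAAAAAAH///8AAAAAAAAAAAH///8AAAAAAAAAAAH///8AAAAAAAAAAAH///8AAAAAAAAAAAD///8AAAAAAAAAAAD///8AAAAAAAAAAAB///8AAAAAAAAAAAA///8AAAAAAAAAAAA///8AAAAAAAAAAAA///8AAAAAAAAAAAA///8AAAAAAAAAAAA///8AAAAAAAAAAAB///8AAAAAAAAAAAB///8AAAAAAAAAAAD///8AAAAAAAAAAAD///8AAAAAAAAAAAB///8AAAAAAAAAAAB///8AAAAAAAAAAAB///8AAAAAAAAAAAD///8AAAAAAAAAAAH///8AAAAAAAAAAAP///8AAAAAAAAAAAP///8AAAAAAAAAAAP///8AAAAAAAAAAAP///8AAAAAAAAAAAH///8AAAAAAAAAAAH///8AAAAAAAAAAAH///8AAAAAAAAAAAP///8AAAAAAAAAAAP///8AAAAAAAAAAAH///8AAAAAAAAAAAH///8AAAAAAAAAAAH///8AAAAAAAAAAAB///8AAAAAAAAAAAB///8AAAAAAAAAAAA///8AAAAAAAAAAAAf//8AAAAAAAAAAAAf//8AAAAAAAAAAAAP//8AAAAAAAAAAAAH//8AAAAAAAAAAAAA//8AAAAAAAAAAAAAP/wAAAAAAAAAAAAAH4AAAAAAAAAAAAAAD4AAAAAAAAAAAAAAAgAAAAAAAAAAAAAAAAAAAAAAAAAAAAAAAAAAAAAAAAAAAAAAAAAAAAAAAAAAAAAAAAAAAAAAAAAAAAAAAAAAAAAAAAAAAAAAAAAAAAAAAAAAAAAAAAAAAAAAAAAAAAAAAAAAAAAAAAAAAAAAAAAAAAAAAAAAAAAAAAAAAAAAAAAAAAAAAAAAAAAAAAAAAAAAAAAAAAAAAAAAAAAAAAAAAAAAAAAAAAAAAAAAAAAAAAAAAAAAAAAAAAAAAAAAAAAAAAAAAAAAAAAAAAAAAAAAAAAAAAAAAAAAAAAAAAAAAAAAAAAAAAAAAAAAAAAAAAAAAAAAAAAAAAAAAAAAAAA="/>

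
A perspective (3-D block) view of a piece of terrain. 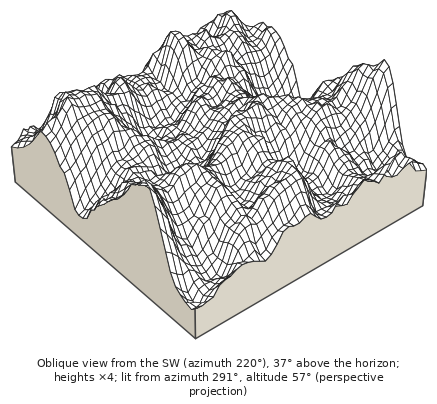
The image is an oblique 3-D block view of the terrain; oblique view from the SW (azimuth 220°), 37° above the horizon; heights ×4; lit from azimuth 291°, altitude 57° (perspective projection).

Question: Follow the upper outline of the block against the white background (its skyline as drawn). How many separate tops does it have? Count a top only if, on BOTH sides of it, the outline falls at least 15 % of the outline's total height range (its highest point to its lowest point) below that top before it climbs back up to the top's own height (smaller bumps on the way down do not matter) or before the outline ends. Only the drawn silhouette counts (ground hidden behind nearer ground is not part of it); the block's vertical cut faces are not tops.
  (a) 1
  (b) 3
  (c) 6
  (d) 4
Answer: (b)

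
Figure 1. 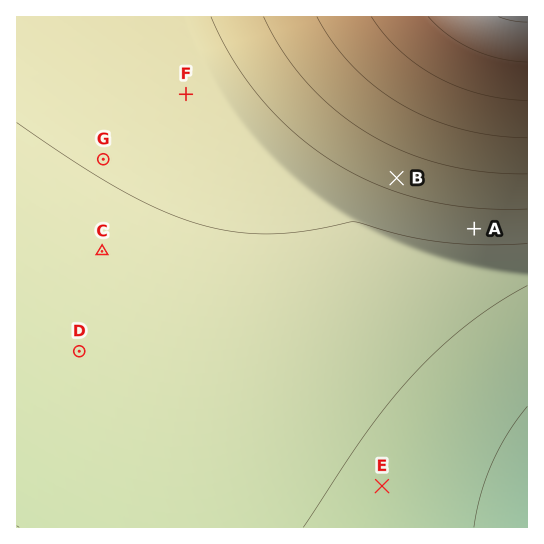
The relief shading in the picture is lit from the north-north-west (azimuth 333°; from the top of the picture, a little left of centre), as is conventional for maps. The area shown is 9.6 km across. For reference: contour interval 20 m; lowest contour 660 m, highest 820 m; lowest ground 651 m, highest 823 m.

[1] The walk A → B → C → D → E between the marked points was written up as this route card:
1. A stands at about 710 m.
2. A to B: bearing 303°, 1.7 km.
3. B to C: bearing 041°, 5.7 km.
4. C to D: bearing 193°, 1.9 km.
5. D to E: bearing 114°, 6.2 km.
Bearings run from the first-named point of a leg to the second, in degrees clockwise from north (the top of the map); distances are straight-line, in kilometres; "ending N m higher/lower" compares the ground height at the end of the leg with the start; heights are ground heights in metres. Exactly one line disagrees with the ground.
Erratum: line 3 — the bearing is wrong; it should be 256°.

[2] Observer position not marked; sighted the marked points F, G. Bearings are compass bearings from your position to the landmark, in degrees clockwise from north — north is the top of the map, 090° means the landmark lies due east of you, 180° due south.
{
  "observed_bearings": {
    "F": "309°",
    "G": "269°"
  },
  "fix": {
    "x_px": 263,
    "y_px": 157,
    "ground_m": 705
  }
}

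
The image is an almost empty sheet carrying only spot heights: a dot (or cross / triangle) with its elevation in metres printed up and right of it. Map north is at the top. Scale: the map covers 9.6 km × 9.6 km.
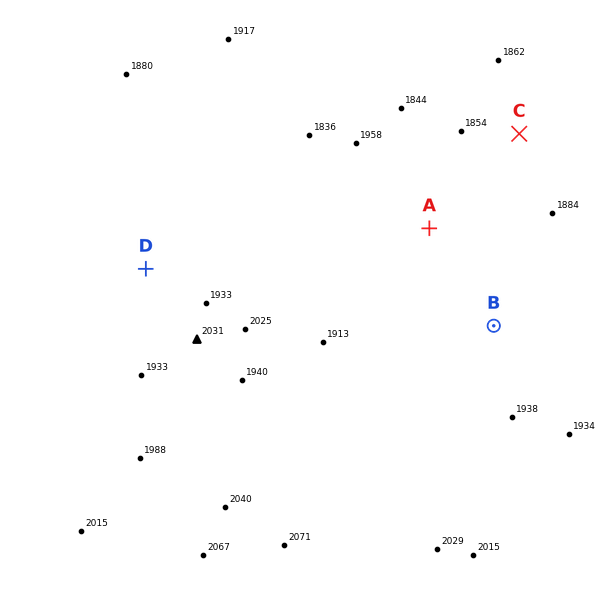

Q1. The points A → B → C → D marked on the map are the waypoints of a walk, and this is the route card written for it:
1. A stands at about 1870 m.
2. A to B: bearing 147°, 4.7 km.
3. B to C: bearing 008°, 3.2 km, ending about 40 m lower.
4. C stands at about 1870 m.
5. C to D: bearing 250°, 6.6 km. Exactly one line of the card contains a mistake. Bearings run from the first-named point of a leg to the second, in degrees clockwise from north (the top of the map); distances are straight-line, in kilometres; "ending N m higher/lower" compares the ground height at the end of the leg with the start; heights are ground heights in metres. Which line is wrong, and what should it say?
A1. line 2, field distance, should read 1.9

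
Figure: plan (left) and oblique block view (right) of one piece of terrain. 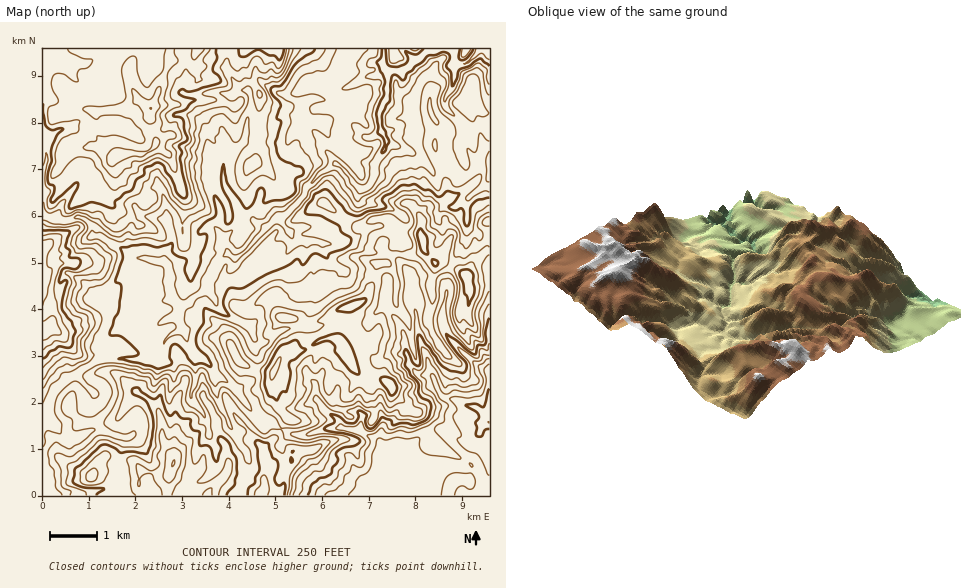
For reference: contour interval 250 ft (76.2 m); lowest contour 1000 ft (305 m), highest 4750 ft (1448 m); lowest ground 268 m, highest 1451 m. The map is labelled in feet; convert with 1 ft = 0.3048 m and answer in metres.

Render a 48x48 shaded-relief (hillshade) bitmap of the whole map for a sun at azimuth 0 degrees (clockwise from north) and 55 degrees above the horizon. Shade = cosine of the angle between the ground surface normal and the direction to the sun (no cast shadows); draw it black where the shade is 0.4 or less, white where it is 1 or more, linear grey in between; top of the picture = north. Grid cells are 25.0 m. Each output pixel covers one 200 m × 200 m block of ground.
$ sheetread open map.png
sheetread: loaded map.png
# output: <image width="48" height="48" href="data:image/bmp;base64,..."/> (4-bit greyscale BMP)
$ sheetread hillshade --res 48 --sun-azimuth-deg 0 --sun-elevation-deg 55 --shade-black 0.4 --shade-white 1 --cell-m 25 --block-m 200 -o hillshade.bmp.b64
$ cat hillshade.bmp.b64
<image width="48" height="48" href="data:image/bmp;base64,Qk32BAAAAAAAAHYAAAAoAAAAMAAAADAAAAABAAQAAAAAAIAEAAATCwAAEwsAABAAAAAAAAAAAAAAABEREQAiIiIAMzMzAERERABVVVUAZmZmAHd3dwCIiIgAmZmZAKqqqgC7u7sAzMzMAN3d3QDu7u4A////ALgwAFq5iHdpzqWLzbtWZDR6q7qqqruYm6dUMmqpmIdprdd7zbtkZDV4mqqqqruqqpeKu5mpvKlpqtuLzLpiM1Vmeaqqqru7u4fN3rq87quIy827uryTEVd1eaqqqqq8y5zu3d3v/JzIzczbms3LcyRVaKqqqZrN277t3f7v6p3rrs3brsz//pZod4iYmbzM3M66ve27uZ3dvL3a3+ur3/7bkVEiSbu6zcuIq7h4qK3czb2r3dk0R7ynYBAAAnq7rKh6zMuYhs3e28yt2WWrqoMkNQABEUi7qZmazdy3aN3N2OvdpkiazFIjBCBayImZmIvcvLqYjd3bvOzsdlh2eDZRIiJZzLhjN1rduYeL3v3p3u7Ih3iYh4iVVkmInKMQJTWsuXfP/v/t3stViJmYlqd3m72qi1MTdjNEjN7////v7qU2q8mHdYZYvdyqaBE4dTIQS+7u7d3e3GRr3cuVV2d7q8undASoITEEebu7u6vNpUSs7L25eHm8qImmoSuzEEI1WLzMzLzdh3rb273ty6vMuoeIgbwwFYaXRIvLqrvaq77typvN3c3bzKiIZtkEJMvMp4mqqqu5q9/riYac3cupvcpqiKUlc8y93Kqqqqq7vO6YeJzd7cuHetmLqodnZJqK3cqqqquqzemtyc7u3d3dh7mrmXmZM4lmiauqqquXrbre3N3czN7u2JqaiIqJU3mWQ1m7qquYe7zc3u7dzM3t25qqinZZlpZzIjWru7qZh8zcze7dzN3Lu3i5iTJcqLhlRmWLzLmKlq3dvN3c3dyXioiFRVXeuJqt3LmJqYdnqIy827zd3ty7zcyXSLjf2aic/tt1VDZmqYp43bzd3s3d3MzKa9qu3P2WrrMSAkiJqpiHjdzcupqprNy4nN2e3P/7diAjR6qZiZaaet2oiYh5q8vKzO7Nt+7cgSVnqamHRHialZupd3e+3d3J297cmYNRAUeJhWZCNYqod0OcpmrP/u13673czoN2RWd2Z3QTeaqniWIbu8zO/cu+7ty87mdrqZdDeqM4iquGiYdV7ezN7d3v7u3azmd5u5ZVWHOJiqp3Zoqlfv3Jjs3v7t7tu4iZqWVlREOYiqqZZZvIOO62i7zu7bzN23qIh1dkIASWeaqrqKzMpqtpmMze2pu7y3qXZoupcgiGaZmsy6zcy5WLpt3cqKu7uovLqc3d2nhlaImLy6rMu4i827ypmaq7u3rdzM3cusp1Z5l5upi8uoqrrLiKqqm7vGWauru6iL3Jdod5qqmbuqqpeaeqqbvKq4d4mZmYd3m4dWVmqYqau7uomrqqmc2omby6rMu5i3eHREaWl4q7q7uplryqms14m7u8zdzJvqm6d3jLmZrMu7zLppu7rIzKrJm7y7uq3ceZdmebm3WLzLu92pvcvYvbq6u7u6qbzNl4ZmhleCAnmpmazL3tzcrcyazLu6qsu8l4iatldBADZ4qpq8mc3rvd/Ly6qrvNu7qZiJmGVTICRYmqiJRq3uq7/ruZmrvduru5hoiVNDMSNXmpc4eVr/yA3g=="/>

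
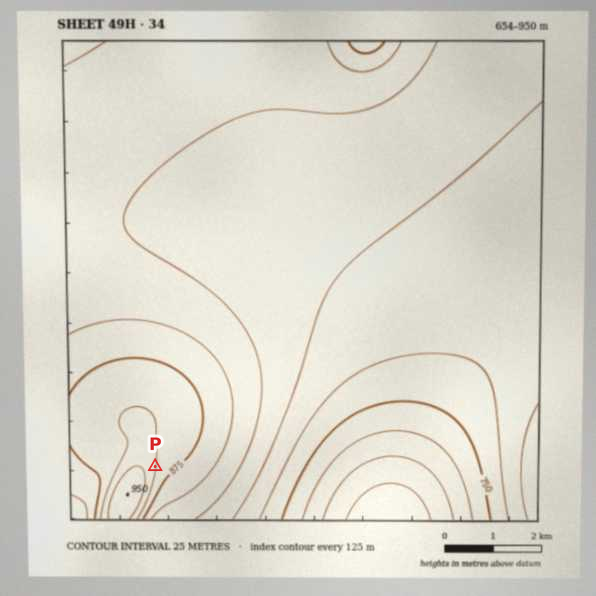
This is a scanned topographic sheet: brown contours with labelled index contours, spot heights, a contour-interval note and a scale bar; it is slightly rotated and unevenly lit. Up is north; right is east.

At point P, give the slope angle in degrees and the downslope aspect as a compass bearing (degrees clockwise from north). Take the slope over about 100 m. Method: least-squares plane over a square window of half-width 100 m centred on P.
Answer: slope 5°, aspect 95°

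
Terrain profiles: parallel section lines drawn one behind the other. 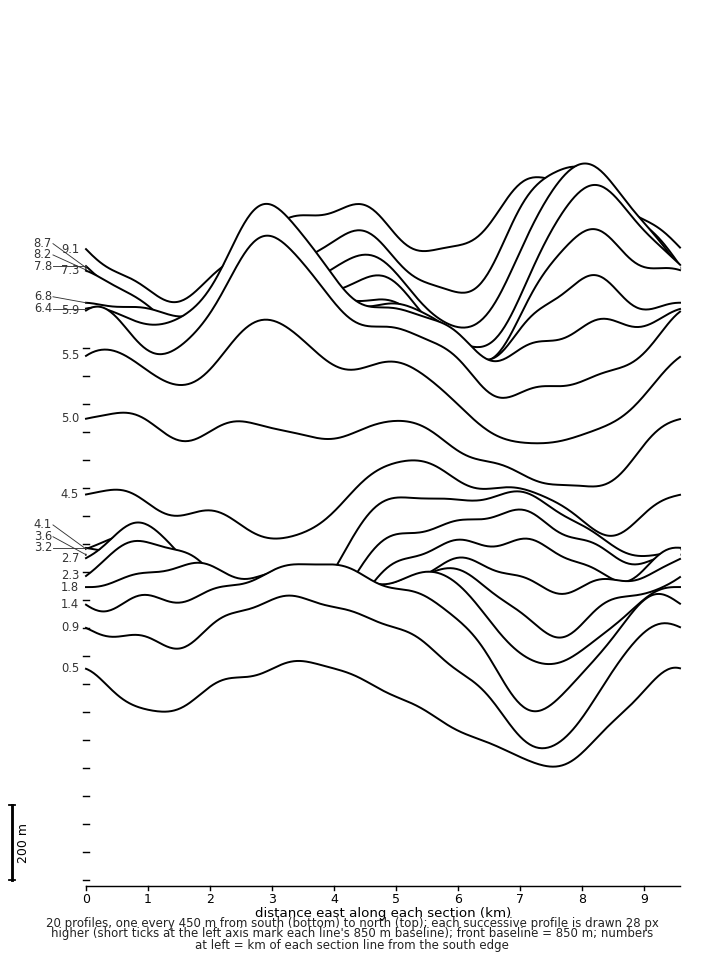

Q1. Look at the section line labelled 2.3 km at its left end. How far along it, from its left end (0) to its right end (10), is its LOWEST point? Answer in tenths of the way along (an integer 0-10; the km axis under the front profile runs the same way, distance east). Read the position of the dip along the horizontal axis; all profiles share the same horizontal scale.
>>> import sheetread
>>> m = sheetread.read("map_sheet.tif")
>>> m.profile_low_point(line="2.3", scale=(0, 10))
8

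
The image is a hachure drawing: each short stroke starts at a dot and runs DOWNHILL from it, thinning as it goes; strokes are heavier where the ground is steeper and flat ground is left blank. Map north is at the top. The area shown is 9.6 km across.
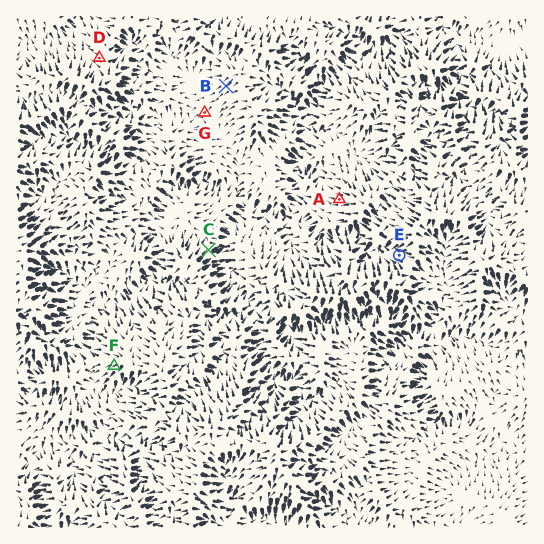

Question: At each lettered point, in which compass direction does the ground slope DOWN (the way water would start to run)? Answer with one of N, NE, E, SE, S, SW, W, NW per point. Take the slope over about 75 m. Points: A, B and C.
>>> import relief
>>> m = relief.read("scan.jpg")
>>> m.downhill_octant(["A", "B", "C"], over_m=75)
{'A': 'W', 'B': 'SW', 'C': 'NE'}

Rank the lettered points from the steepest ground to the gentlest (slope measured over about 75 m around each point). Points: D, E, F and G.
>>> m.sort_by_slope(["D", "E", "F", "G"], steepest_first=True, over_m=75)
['E', 'F', 'D', 'G']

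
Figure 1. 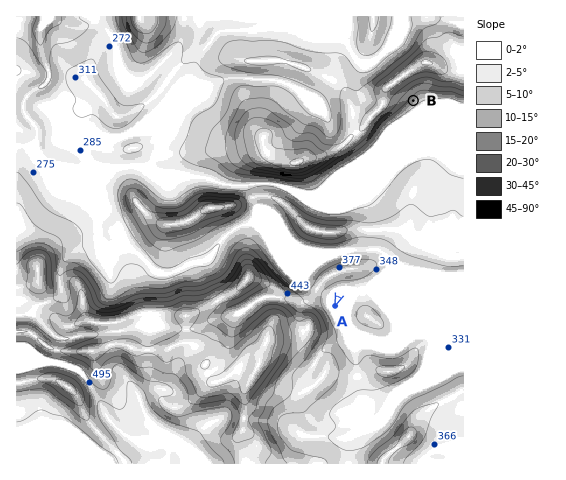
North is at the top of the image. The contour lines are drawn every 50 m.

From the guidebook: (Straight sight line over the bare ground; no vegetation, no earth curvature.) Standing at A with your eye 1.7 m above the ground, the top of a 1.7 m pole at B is hidden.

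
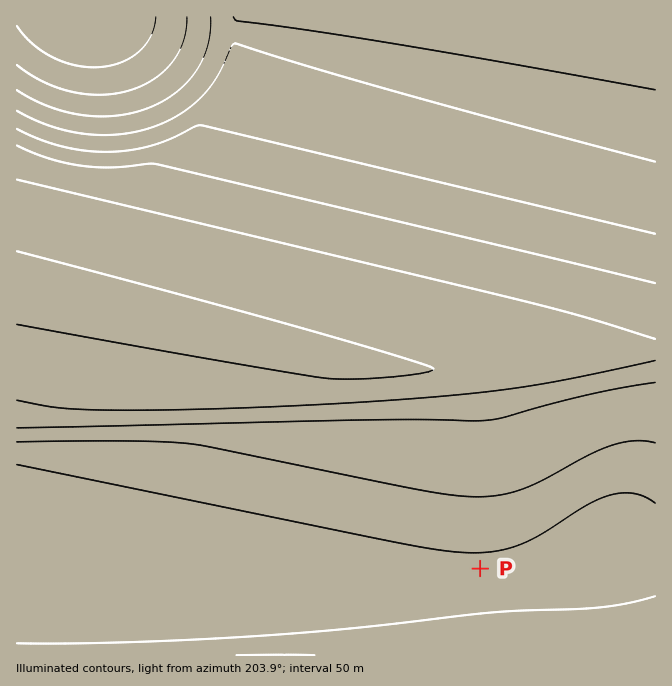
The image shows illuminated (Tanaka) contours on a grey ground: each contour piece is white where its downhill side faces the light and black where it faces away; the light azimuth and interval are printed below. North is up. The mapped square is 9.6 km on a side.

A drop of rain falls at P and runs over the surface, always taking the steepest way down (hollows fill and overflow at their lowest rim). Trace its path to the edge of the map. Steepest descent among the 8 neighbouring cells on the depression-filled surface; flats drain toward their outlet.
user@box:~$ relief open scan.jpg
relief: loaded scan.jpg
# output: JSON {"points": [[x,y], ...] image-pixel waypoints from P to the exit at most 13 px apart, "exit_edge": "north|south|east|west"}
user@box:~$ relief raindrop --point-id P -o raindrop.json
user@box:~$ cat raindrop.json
{"points": [[480, 568], [480, 555], [480, 542], [480, 528], [480, 515], [480, 502], [480, 488], [480, 475], [480, 462], [480, 448], [480, 435], [480, 422], [480, 408], [480, 395], [480, 382], [480, 368], [467, 367], [454, 367], [440, 368], [427, 368], [414, 370], [400, 370], [387, 370], [374, 368], [360, 365], [347, 362], [334, 358], [320, 355], [307, 353], [294, 350], [280, 347], [267, 343], [254, 340], [240, 338], [227, 335], [214, 332], [200, 328], [187, 327], [174, 323], [160, 320], [147, 317], [134, 313], [120, 312], [107, 308], [94, 305], [80, 302], [67, 298], [54, 297], [40, 293], [27, 290], [17, 288]], "exit_edge": "west"}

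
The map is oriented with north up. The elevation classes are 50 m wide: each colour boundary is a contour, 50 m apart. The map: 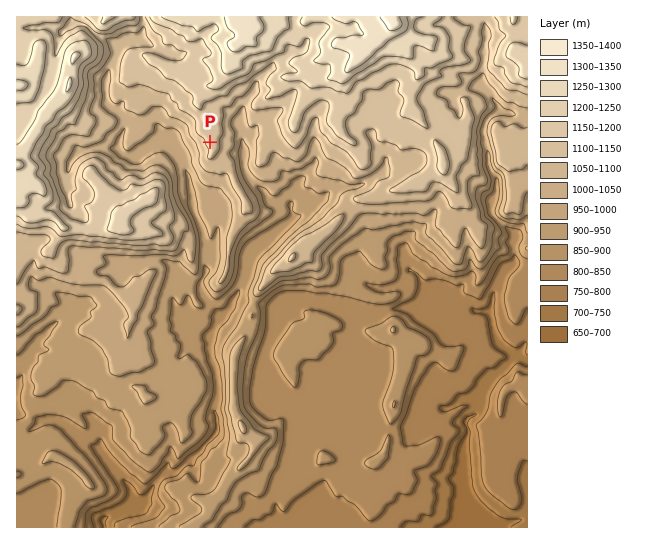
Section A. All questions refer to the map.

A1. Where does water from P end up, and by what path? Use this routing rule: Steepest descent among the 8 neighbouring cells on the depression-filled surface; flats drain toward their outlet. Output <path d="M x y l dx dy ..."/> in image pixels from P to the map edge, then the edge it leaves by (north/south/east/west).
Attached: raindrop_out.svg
<path d="M210 142l-8 8-3 0-1 1-7 0-6 7-3 0 0 3 7 16 0 6 1 2 0 5 1 1 0 6 2 1 0 5 1 2 0 6 1 2 2 6 4 7 0 3 1 1 0 5 1 2 0 24 2 1 0 11-2 1 0 4-2 4 0 5 5 11 13 15-2 6 0 4-3 4 0 4-4 3 0 20 1 1 2 8 4 8 0 10 1 1 0 17-3 6 0 9 2 1 0 8 1 2 0 4-4 4-1 4-10 9-1 4-12 12-5 1-10 10-9 0-4 4-1 0-6 5-6 13-11 12-3 2-4 0-1 1-7 0-5 4-11 3-4 4 0 4 2 2"/>
exit: south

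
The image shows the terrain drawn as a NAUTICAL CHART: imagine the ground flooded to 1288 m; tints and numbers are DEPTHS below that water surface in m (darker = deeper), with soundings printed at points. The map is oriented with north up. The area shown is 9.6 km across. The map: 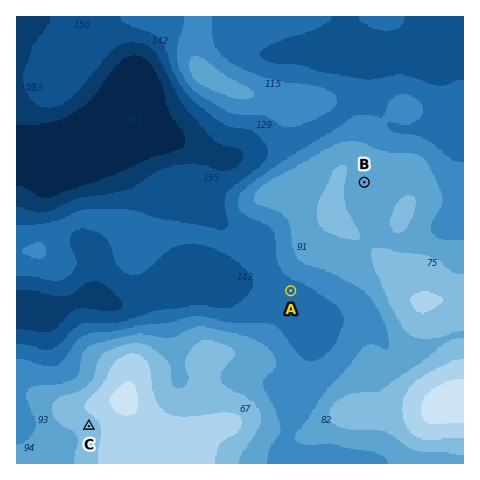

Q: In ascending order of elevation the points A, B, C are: A B C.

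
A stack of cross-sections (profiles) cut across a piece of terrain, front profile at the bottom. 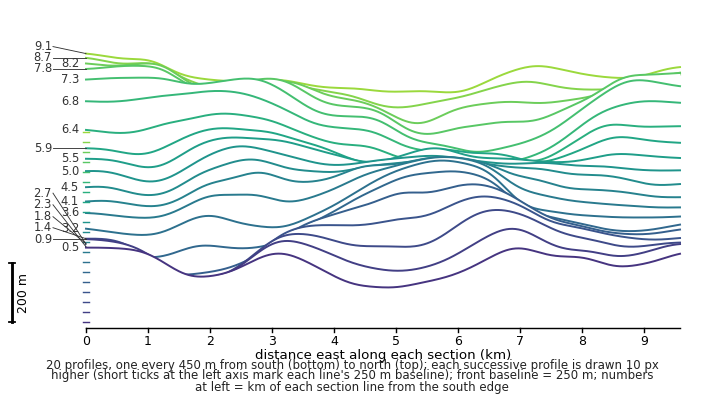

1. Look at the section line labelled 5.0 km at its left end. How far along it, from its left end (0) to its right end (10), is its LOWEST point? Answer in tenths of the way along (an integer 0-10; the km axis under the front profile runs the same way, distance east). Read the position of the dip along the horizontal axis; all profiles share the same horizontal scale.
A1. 1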